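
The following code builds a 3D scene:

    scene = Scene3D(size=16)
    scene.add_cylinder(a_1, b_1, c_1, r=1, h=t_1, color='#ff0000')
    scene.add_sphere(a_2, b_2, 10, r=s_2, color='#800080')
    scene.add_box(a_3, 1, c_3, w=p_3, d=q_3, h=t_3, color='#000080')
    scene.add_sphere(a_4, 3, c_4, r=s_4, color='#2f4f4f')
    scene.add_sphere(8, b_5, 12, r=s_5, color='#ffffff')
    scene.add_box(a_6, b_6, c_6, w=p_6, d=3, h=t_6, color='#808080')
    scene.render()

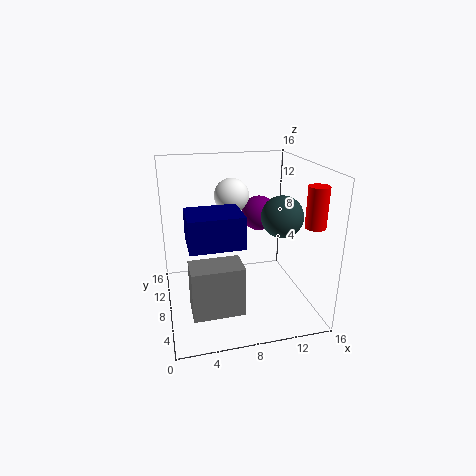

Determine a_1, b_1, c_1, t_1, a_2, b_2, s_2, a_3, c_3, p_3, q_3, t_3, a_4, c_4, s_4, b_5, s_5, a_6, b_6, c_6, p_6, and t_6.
a_1 = 14; b_1 = 2; c_1 = 11; t_1 = 4; a_2 = 11; b_2 = 10; s_2 = 2; a_3 = 2; c_3 = 10; p_3 = 5; q_3 = 4; t_3 = 3; a_4 = 11; c_4 = 12; s_4 = 2; b_5 = 11; s_5 = 2; a_6 = 2; b_6 = 1; c_6 = 3; p_6 = 5; t_6 = 5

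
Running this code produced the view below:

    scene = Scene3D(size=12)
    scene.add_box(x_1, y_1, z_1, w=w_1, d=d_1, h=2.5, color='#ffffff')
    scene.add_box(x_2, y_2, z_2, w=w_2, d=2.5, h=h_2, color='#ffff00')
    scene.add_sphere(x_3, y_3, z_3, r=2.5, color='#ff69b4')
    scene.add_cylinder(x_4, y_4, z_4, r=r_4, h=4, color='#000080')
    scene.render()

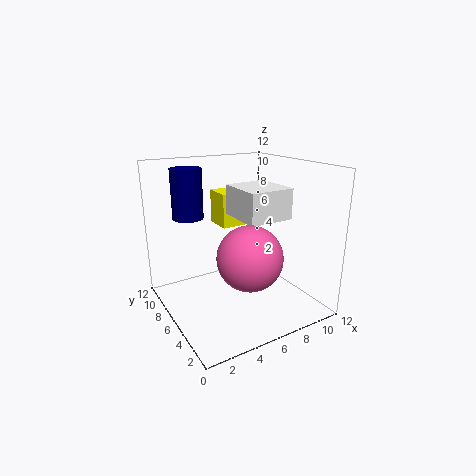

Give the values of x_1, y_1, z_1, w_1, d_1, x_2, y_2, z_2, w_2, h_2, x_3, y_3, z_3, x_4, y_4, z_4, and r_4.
x_1 = 5.75, y_1 = 3.5, z_1 = 7.75, w_1 = 3.75, d_1 = 4, x_2 = 5.75, y_2 = 8, z_2 = 6.25, w_2 = 3, h_2 = 3, x_3 = 5.25, y_3 = 3, z_3 = 5.5, x_4 = 2.5, y_4 = 8, z_4 = 7.75, r_4 = 1.25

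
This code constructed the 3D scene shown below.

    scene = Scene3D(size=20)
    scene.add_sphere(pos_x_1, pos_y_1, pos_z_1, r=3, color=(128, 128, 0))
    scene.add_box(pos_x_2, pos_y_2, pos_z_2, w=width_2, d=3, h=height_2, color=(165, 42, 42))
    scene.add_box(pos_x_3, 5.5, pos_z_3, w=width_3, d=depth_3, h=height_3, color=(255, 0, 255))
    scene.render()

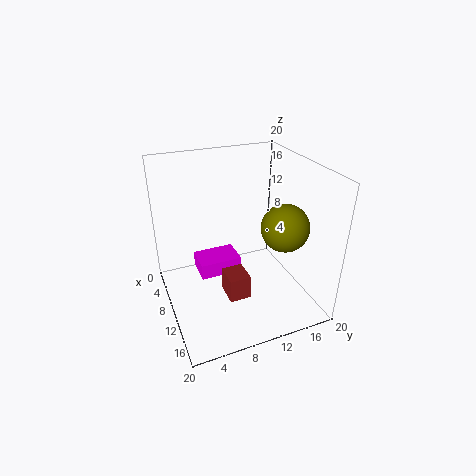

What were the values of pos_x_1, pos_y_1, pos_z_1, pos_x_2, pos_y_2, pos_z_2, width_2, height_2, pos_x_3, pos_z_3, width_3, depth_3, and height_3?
pos_x_1 = 15.5
pos_y_1 = 14
pos_z_1 = 13.5
pos_x_2 = 10
pos_y_2 = 7.5
pos_z_2 = 2
width_2 = 3.5
height_2 = 3.5
pos_x_3 = 2
pos_z_3 = 1.5
width_3 = 4.5
depth_3 = 6.5
height_3 = 2.5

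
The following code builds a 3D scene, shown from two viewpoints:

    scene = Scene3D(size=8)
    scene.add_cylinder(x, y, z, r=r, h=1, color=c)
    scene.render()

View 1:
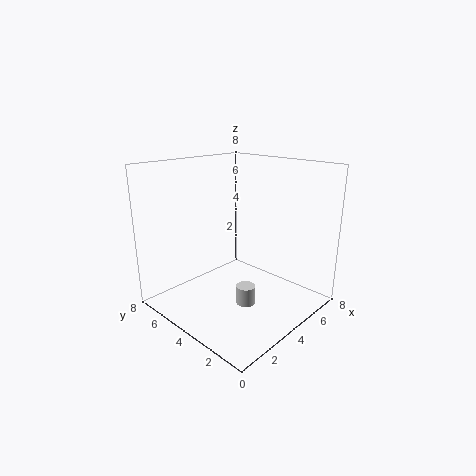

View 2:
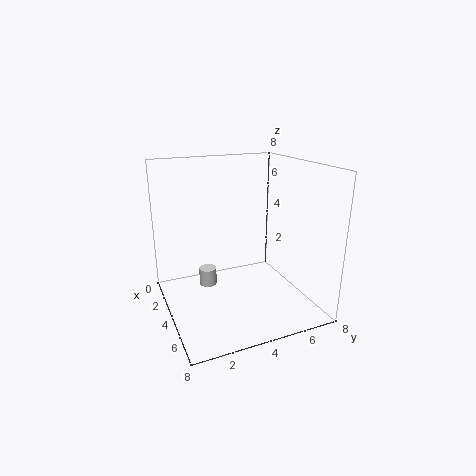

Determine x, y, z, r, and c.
x = 3, y = 2.5, z = 1, r = 0.5, c = 'lightgray'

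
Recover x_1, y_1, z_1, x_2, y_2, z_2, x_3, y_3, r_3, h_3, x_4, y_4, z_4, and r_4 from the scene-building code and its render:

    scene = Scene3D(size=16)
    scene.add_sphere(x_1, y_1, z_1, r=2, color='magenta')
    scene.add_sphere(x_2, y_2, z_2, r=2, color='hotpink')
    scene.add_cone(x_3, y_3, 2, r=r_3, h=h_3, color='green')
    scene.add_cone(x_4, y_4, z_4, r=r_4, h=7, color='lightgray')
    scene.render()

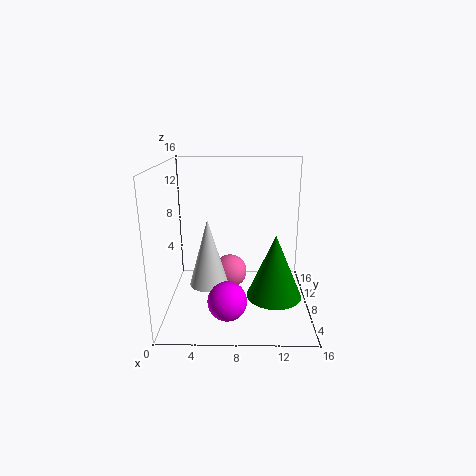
x_1 = 7; y_1 = 3; z_1 = 3; x_2 = 7; y_2 = 10; z_2 = 3; x_3 = 12; y_3 = 6; r_3 = 3; h_3 = 7; x_4 = 5; y_4 = 5; z_4 = 4; r_4 = 2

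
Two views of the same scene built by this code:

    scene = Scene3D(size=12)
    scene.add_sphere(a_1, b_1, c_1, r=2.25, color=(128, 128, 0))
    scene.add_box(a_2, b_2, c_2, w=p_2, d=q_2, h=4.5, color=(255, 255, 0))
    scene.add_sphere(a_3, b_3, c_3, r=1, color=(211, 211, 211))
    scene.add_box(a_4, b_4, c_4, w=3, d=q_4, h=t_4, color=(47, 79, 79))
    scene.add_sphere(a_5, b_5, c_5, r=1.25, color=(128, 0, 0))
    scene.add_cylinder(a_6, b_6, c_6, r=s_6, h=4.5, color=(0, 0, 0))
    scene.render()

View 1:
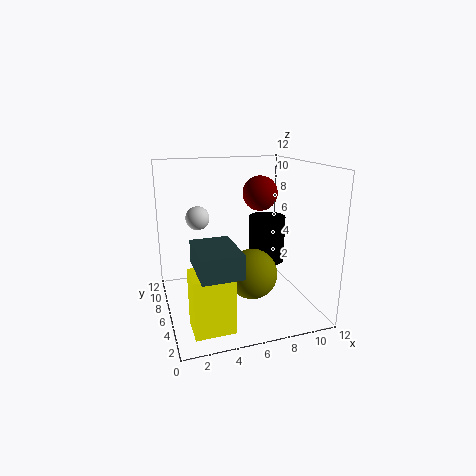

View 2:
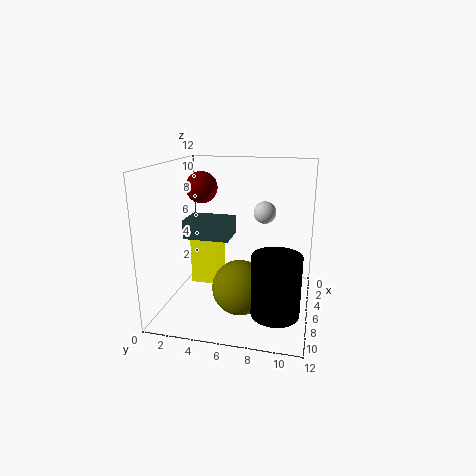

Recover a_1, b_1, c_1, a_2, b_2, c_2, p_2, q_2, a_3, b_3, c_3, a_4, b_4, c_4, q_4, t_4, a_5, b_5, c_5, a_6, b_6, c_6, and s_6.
a_1 = 7.5, b_1 = 6.5, c_1 = 2.25, a_2 = 1.25, b_2 = 1, c_2 = 0.5, p_2 = 3, q_2 = 2.5, a_3 = 3, b_3 = 7.75, c_3 = 7.5, a_4 = 1.75, b_4 = 0.5, c_4 = 5, q_4 = 4.25, t_4 = 1.75, a_5 = 6.75, b_5 = 3.25, c_5 = 10.25, a_6 = 10.25, b_6 = 9.75, c_6 = 2, s_6 = 1.75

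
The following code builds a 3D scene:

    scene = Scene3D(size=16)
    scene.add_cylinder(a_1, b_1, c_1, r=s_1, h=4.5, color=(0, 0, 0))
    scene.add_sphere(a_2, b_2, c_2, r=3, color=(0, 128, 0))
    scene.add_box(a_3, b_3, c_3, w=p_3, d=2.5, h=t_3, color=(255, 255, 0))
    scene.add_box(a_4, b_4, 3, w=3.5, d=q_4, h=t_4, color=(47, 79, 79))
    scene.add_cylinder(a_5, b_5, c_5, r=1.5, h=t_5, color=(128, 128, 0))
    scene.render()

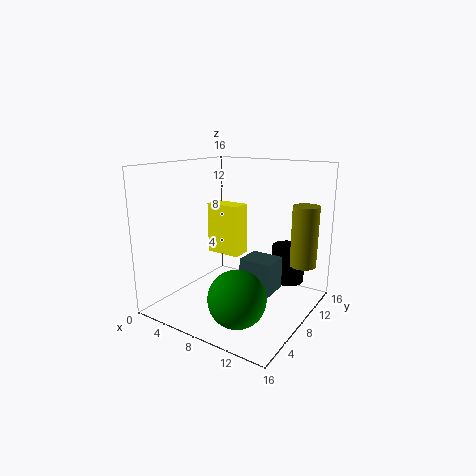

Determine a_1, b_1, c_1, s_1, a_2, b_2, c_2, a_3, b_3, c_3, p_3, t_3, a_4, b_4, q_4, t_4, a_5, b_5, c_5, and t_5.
a_1 = 11.5, b_1 = 14, c_1 = 1.5, s_1 = 2, a_2 = 10.5, b_2 = 4, c_2 = 3, a_3 = 1, b_3 = 11.5, c_3 = 4, p_3 = 4.5, t_3 = 6.5, a_4 = 9.5, b_4 = 6, q_4 = 3, t_4 = 3.5, a_5 = 14, b_5 = 12.5, c_5 = 4.5, t_5 = 7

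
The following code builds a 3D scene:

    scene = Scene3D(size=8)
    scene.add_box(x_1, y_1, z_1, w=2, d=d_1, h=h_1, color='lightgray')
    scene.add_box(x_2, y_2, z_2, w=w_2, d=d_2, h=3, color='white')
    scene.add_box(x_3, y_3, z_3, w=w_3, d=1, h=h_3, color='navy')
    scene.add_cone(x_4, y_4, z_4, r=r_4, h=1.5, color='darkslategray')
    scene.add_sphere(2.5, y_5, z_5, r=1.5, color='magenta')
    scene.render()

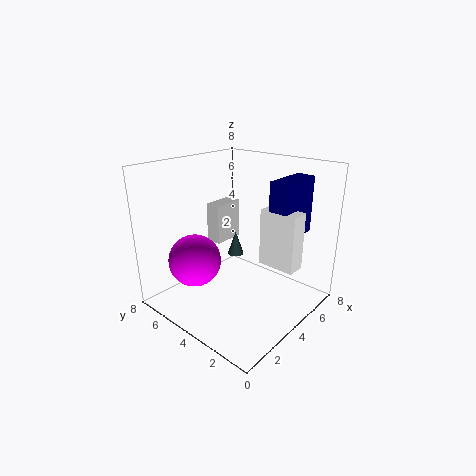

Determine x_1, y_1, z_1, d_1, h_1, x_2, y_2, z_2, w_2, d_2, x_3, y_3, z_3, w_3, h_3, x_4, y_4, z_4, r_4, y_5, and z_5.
x_1 = 5; y_1 = 6.5; z_1 = 2.5; d_1 = 1; h_1 = 2.5; x_2 = 4; y_2 = 0.5; z_2 = 3; w_2 = 1; d_2 = 2; x_3 = 4; y_3 = 1; z_3 = 4.5; w_3 = 2.5; h_3 = 3; x_4 = 5.5; y_4 = 5.5; z_4 = 2; r_4 = 0.5; y_5 = 6; z_5 = 2.5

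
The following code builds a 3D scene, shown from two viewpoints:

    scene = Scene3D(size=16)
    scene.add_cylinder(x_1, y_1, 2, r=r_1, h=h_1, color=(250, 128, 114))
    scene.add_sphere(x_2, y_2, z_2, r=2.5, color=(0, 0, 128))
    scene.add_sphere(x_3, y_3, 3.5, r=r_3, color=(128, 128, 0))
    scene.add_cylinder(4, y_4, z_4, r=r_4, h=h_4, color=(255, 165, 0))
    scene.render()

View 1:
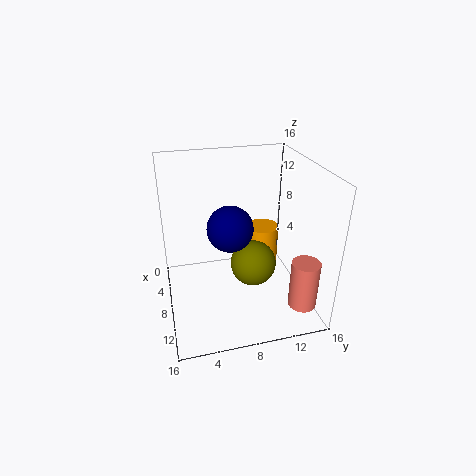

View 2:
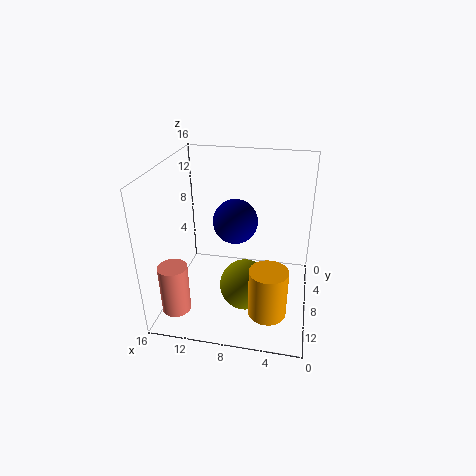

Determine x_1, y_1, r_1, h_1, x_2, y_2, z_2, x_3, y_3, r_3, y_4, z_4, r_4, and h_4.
x_1 = 13.5; y_1 = 13.75; r_1 = 1.5; h_1 = 5.25; x_2 = 8.5; y_2 = 7; z_2 = 9.5; x_3 = 6.75; y_3 = 10.25; r_3 = 2.75; y_4 = 12.25; z_4 = 1.75; r_4 = 2; h_4 = 5.25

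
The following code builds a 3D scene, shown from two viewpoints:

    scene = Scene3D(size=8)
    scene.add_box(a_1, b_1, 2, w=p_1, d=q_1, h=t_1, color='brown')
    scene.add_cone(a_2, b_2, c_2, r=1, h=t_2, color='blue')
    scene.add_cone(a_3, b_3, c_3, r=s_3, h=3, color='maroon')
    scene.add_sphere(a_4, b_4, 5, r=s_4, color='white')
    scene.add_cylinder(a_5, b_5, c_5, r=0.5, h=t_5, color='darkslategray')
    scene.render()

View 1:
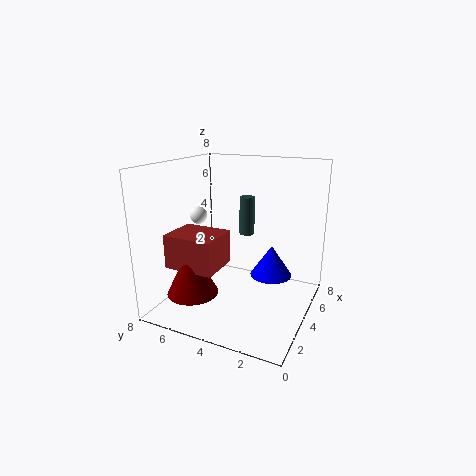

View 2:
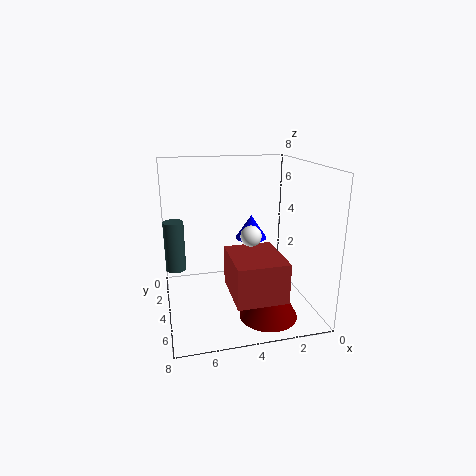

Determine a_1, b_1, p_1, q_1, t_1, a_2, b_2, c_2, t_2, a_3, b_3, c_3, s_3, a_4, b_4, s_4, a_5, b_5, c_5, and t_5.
a_1 = 2.5; b_1 = 5; p_1 = 2.5; q_1 = 3; t_1 = 2; a_2 = 2.5; b_2 = 1.5; c_2 = 3; t_2 = 1.5; a_3 = 3; b_3 = 6.5; c_3 = 0.5; s_3 = 1.5; a_4 = 4; b_4 = 6.5; s_4 = 0.5; a_5 = 7.5; b_5 = 5; c_5 = 3; t_5 = 2.5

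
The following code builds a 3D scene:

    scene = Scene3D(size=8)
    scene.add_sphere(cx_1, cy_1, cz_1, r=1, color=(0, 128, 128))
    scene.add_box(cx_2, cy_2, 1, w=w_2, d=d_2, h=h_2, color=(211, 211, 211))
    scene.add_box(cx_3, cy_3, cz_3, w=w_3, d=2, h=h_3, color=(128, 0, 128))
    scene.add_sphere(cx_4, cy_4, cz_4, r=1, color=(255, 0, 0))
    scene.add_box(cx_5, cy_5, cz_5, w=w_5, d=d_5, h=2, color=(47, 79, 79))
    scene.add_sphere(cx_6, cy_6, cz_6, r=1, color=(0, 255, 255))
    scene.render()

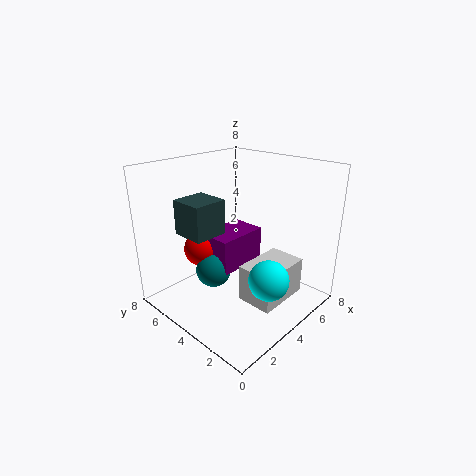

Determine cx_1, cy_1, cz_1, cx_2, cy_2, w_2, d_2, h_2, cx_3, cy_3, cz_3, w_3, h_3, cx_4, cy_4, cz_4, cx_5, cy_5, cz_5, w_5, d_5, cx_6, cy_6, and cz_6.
cx_1 = 3
cy_1 = 5
cz_1 = 2
cx_2 = 3
cy_2 = 1
w_2 = 3
d_2 = 2
h_2 = 2
cx_3 = 3
cy_3 = 4
cz_3 = 2
w_3 = 3
h_3 = 2
cx_4 = 3
cy_4 = 6
cz_4 = 3
cx_5 = 2
cy_5 = 5
cz_5 = 4
w_5 = 2
d_5 = 2
cx_6 = 3
cy_6 = 1
cz_6 = 3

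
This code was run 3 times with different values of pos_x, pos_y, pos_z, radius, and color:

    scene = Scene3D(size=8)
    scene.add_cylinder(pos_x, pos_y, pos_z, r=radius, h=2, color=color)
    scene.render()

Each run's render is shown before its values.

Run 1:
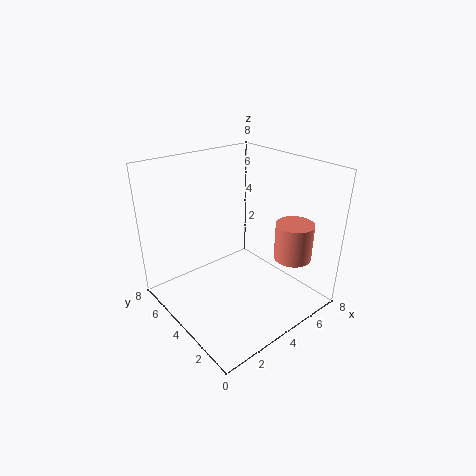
pos_x = 5.75
pos_y = 1.5
pos_z = 3.25
radius = 1
color = 'salmon'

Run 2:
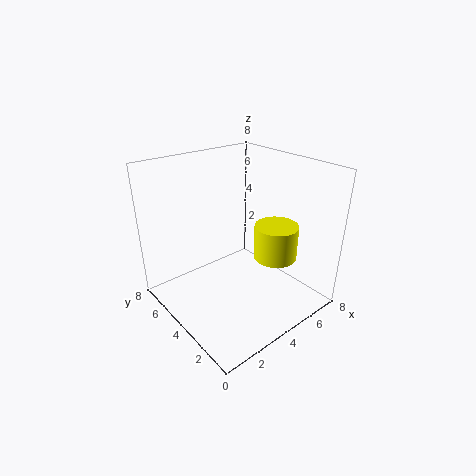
pos_x = 6
pos_y = 3
pos_z = 2.5
radius = 1.25
color = 'yellow'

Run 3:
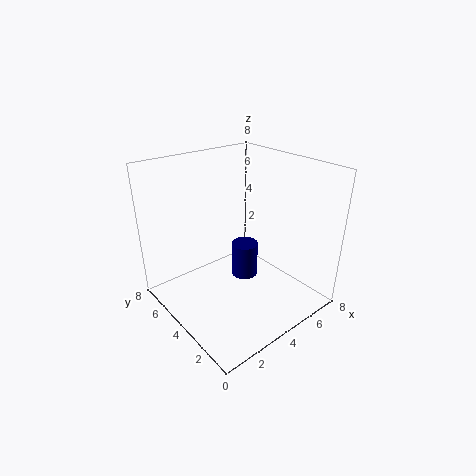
pos_x = 4.5
pos_y = 4
pos_z = 1.5
radius = 0.75
color = 'navy'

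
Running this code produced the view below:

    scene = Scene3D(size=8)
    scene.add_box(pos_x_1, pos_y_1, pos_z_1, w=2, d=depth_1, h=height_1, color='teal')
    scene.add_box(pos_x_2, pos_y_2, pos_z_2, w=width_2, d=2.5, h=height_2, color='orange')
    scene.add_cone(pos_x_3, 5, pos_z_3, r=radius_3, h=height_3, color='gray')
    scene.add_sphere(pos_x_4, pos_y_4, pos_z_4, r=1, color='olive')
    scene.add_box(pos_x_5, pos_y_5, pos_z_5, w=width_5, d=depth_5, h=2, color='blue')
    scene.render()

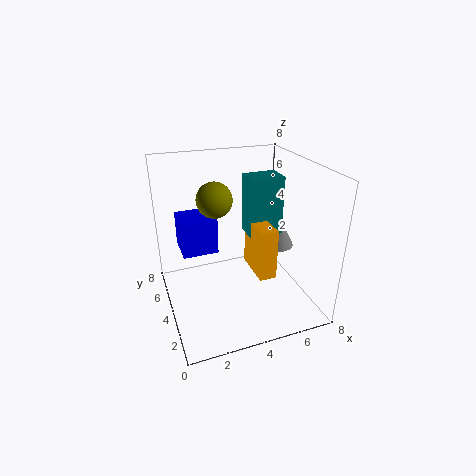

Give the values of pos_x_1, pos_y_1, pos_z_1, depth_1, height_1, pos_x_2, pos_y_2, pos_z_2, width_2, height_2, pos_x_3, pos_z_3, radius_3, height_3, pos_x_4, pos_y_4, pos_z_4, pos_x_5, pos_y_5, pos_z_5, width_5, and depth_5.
pos_x_1 = 5, pos_y_1 = 4.5, pos_z_1 = 3.5, depth_1 = 1.5, height_1 = 3.5, pos_x_2 = 5, pos_y_2 = 3, pos_z_2 = 1.5, width_2 = 1, height_2 = 3, pos_x_3 = 7, pos_z_3 = 2.5, radius_3 = 1, height_3 = 2, pos_x_4 = 3, pos_y_4 = 5, pos_z_4 = 6, pos_x_5 = 1, pos_y_5 = 4.5, pos_z_5 = 3, width_5 = 2, depth_5 = 2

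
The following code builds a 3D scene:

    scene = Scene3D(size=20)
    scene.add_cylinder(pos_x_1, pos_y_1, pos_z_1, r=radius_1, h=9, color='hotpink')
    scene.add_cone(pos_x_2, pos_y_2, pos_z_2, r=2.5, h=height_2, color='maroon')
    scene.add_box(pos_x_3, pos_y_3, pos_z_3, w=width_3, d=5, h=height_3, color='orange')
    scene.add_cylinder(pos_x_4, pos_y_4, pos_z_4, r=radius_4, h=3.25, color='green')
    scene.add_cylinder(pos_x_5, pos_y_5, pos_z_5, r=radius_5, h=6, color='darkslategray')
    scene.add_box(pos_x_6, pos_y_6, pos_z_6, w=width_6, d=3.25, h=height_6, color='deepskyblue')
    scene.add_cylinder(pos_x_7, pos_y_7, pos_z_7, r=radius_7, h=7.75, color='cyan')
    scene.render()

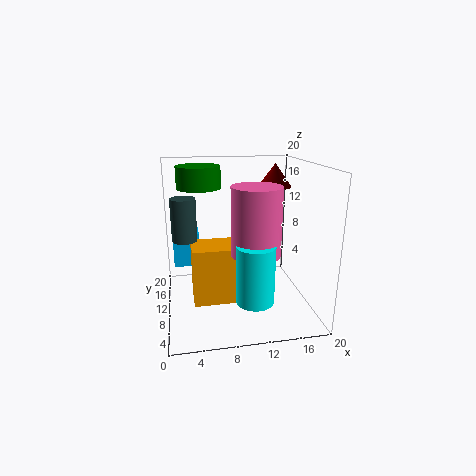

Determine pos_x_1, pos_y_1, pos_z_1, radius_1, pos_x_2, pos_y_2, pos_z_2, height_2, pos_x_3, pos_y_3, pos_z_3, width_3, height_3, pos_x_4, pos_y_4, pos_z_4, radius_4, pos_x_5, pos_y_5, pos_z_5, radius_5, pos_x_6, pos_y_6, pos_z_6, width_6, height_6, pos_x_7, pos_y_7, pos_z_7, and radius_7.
pos_x_1 = 11.75, pos_y_1 = 6.75, pos_z_1 = 8.75, radius_1 = 3.25, pos_x_2 = 16.5, pos_y_2 = 14.75, pos_z_2 = 16, height_2 = 3.5, pos_x_3 = 3.5, pos_y_3 = 7.5, pos_z_3 = 1.25, width_3 = 6.25, height_3 = 8, pos_x_4 = 5.25, pos_y_4 = 15.75, pos_z_4 = 16, radius_4 = 3.25, pos_x_5 = 2.75, pos_y_5 = 11.75, pos_z_5 = 9.5, radius_5 = 1.75, pos_x_6 = 1, pos_y_6 = 15.5, pos_z_6 = 3.75, width_6 = 4, height_6 = 5.25, pos_x_7 = 11.25, pos_y_7 = 4.75, pos_z_7 = 3, radius_7 = 2.5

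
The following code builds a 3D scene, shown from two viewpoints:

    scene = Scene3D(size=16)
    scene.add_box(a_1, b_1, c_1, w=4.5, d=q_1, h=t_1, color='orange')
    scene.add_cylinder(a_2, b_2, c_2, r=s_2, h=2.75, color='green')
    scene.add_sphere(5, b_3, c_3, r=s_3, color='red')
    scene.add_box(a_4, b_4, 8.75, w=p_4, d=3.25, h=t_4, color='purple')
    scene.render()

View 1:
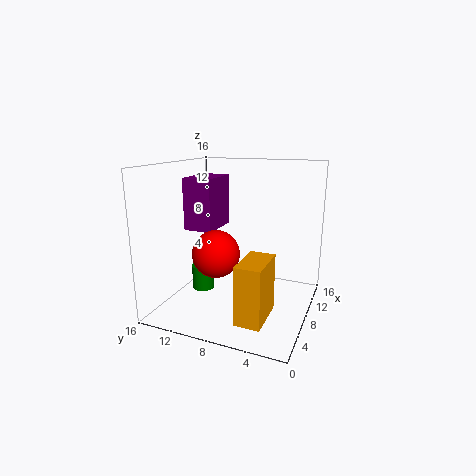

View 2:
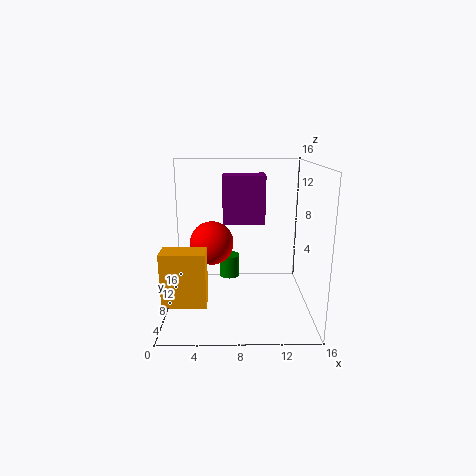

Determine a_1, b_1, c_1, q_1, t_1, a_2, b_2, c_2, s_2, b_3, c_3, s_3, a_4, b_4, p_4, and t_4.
a_1 = 0.25; b_1 = 2.75; c_1 = 2.25; q_1 = 2.5; t_1 = 5.75; a_2 = 7; b_2 = 12; c_2 = 1.75; s_2 = 1.25; b_3 = 9.25; c_3 = 7; s_3 = 2.5; a_4 = 6.25; b_4 = 10.5; p_4 = 5; t_4 = 5.75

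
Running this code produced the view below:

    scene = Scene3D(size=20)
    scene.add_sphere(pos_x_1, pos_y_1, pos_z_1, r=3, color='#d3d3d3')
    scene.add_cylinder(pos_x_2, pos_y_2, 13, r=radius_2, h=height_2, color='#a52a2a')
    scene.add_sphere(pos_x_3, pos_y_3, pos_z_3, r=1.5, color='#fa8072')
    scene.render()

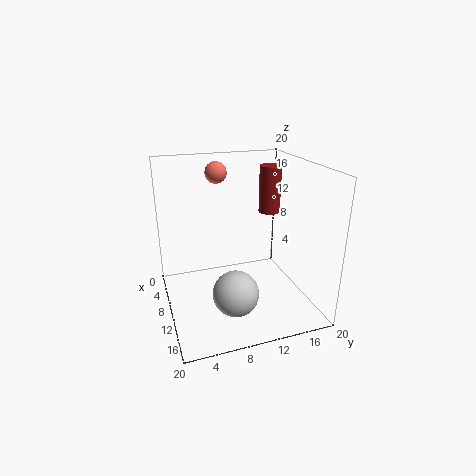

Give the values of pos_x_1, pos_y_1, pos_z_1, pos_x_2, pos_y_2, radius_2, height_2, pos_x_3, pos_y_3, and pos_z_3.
pos_x_1 = 15; pos_y_1 = 8; pos_z_1 = 4.5; pos_x_2 = 9; pos_y_2 = 15; radius_2 = 1.5; height_2 = 6.5; pos_x_3 = 6.5; pos_y_3 = 8; pos_z_3 = 18.5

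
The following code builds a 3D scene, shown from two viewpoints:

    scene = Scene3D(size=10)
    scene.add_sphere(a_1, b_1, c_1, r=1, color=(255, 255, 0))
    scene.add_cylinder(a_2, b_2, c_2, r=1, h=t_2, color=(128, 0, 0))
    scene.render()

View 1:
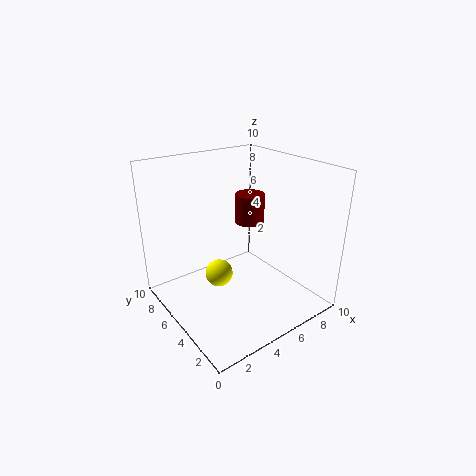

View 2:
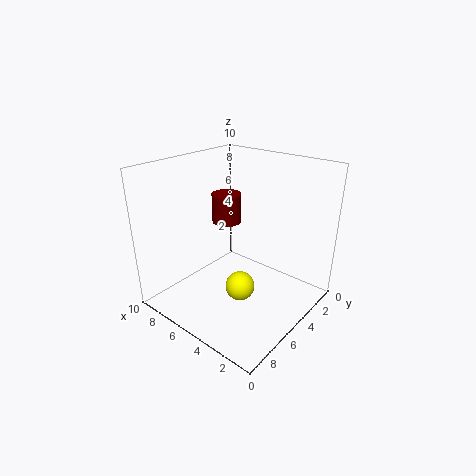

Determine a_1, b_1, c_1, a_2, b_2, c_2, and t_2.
a_1 = 4; b_1 = 6; c_1 = 2; a_2 = 6; b_2 = 5; c_2 = 6; t_2 = 2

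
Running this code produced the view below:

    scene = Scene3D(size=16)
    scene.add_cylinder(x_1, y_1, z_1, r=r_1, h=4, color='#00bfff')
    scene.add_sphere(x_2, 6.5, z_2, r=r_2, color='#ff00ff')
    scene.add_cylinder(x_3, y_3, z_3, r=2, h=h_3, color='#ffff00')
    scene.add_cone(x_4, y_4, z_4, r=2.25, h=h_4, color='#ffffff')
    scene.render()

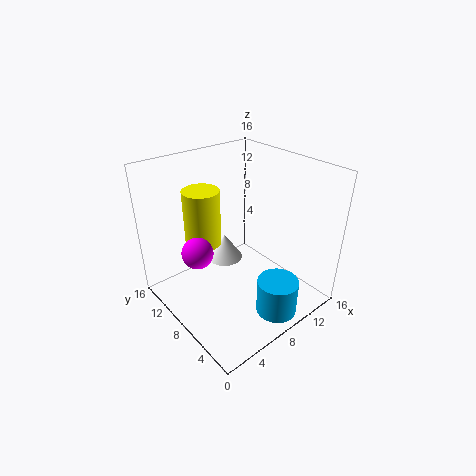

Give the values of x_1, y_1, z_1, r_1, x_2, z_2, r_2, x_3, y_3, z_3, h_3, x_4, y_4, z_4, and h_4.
x_1 = 9.25; y_1 = 2.75; z_1 = 0.5; r_1 = 2.25; x_2 = 1.75; z_2 = 9.5; r_2 = 1.5; x_3 = 5.25; y_3 = 10.75; z_3 = 7.25; h_3 = 6.25; x_4 = 9.75; y_4 = 12.75; z_4 = 2.25; h_4 = 3.25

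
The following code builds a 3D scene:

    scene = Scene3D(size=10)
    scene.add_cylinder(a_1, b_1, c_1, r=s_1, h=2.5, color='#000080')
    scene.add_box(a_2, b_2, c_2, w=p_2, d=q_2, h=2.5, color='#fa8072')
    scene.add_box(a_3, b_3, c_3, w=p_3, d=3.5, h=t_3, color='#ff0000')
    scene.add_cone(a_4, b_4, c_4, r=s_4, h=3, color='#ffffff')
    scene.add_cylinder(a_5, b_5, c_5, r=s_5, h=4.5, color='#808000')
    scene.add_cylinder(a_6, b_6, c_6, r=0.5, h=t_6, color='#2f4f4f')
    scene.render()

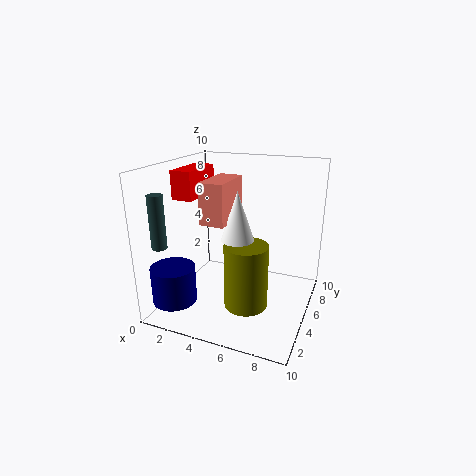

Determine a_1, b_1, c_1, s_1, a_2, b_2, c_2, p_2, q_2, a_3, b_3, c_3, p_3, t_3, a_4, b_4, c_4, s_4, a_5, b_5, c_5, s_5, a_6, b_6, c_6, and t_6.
a_1 = 1.5, b_1 = 2, c_1 = 1, s_1 = 1.5, a_2 = 4, b_2 = 1.5, c_2 = 7, p_2 = 1.5, q_2 = 3, a_3 = 0.5, b_3 = 4, c_3 = 7.5, p_3 = 1.5, t_3 = 2, a_4 = 6, b_4 = 2.5, c_4 = 6, s_4 = 1, a_5 = 6, b_5 = 4, c_5 = 0.5, s_5 = 1.5, a_6 = 1, b_6 = 1.5, c_6 = 5, t_6 = 3.5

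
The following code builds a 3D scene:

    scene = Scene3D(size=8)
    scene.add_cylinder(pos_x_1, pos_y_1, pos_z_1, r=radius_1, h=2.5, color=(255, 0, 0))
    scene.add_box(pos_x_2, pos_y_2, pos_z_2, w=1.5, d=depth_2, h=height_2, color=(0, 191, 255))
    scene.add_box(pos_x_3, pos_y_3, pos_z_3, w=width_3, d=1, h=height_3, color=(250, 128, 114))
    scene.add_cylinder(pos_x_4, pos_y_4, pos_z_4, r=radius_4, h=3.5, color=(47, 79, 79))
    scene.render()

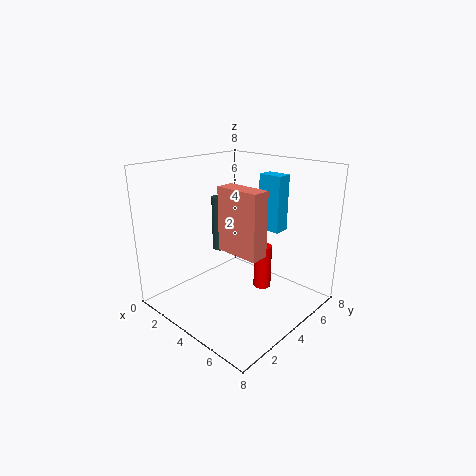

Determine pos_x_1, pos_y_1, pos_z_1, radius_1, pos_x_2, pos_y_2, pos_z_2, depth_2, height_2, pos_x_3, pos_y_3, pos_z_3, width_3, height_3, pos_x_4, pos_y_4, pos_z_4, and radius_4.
pos_x_1 = 5, pos_y_1 = 5, pos_z_1 = 1, radius_1 = 0.5, pos_x_2 = 3, pos_y_2 = 7, pos_z_2 = 3.5, depth_2 = 1, height_2 = 3.5, pos_x_3 = 3.5, pos_y_3 = 3, pos_z_3 = 3.5, width_3 = 2.5, height_3 = 3.5, pos_x_4 = 1, pos_y_4 = 5.5, pos_z_4 = 2, radius_4 = 0.5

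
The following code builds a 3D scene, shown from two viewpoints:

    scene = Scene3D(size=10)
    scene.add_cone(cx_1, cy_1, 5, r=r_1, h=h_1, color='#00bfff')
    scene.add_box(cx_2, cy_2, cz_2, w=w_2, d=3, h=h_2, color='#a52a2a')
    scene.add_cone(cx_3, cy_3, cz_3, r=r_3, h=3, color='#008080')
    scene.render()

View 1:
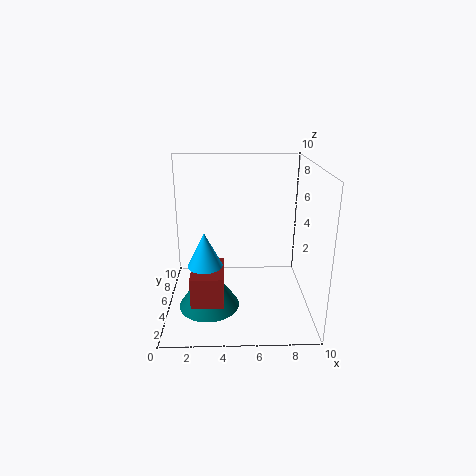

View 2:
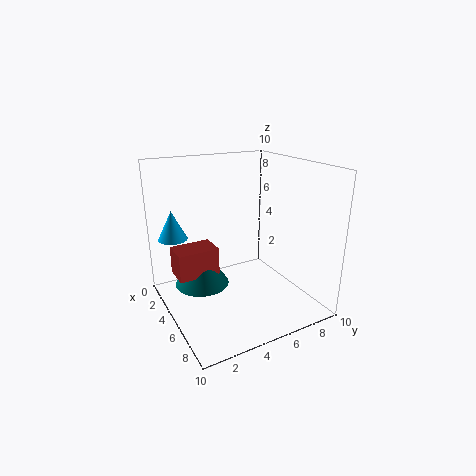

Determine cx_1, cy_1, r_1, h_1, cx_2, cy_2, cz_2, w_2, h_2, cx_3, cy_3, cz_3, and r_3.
cx_1 = 3; cy_1 = 1; r_1 = 1; h_1 = 2; cx_2 = 2; cy_2 = 1; cz_2 = 2; w_2 = 2; h_2 = 2; cx_3 = 3; cy_3 = 3; cz_3 = 1; r_3 = 2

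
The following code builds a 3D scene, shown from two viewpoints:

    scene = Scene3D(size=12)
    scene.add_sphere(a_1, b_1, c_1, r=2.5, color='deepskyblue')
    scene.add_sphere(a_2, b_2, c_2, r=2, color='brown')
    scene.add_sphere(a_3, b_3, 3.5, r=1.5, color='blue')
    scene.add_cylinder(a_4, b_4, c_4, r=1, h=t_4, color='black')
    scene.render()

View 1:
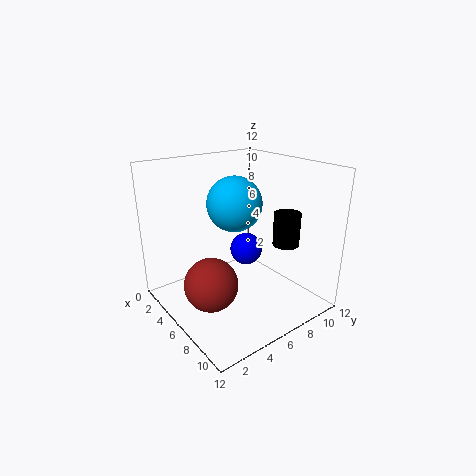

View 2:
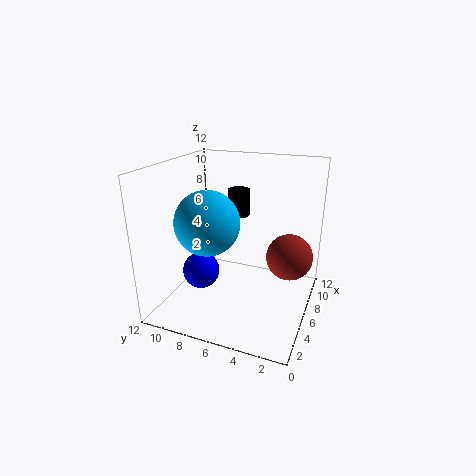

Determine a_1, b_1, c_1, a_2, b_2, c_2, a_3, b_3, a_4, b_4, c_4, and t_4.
a_1 = 3.5, b_1 = 7.5, c_1 = 8, a_2 = 8, b_2 = 2, c_2 = 4, a_3 = 4, b_3 = 8.5, a_4 = 10, b_4 = 7.5, c_4 = 6.5, t_4 = 2.5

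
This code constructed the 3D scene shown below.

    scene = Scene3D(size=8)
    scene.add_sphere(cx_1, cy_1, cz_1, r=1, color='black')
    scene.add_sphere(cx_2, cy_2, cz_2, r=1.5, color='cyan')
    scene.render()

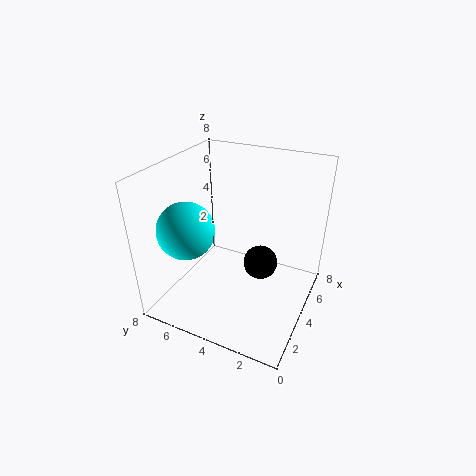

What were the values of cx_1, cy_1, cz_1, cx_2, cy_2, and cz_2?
cx_1 = 5, cy_1 = 3, cz_1 = 2, cx_2 = 2, cy_2 = 6, cz_2 = 5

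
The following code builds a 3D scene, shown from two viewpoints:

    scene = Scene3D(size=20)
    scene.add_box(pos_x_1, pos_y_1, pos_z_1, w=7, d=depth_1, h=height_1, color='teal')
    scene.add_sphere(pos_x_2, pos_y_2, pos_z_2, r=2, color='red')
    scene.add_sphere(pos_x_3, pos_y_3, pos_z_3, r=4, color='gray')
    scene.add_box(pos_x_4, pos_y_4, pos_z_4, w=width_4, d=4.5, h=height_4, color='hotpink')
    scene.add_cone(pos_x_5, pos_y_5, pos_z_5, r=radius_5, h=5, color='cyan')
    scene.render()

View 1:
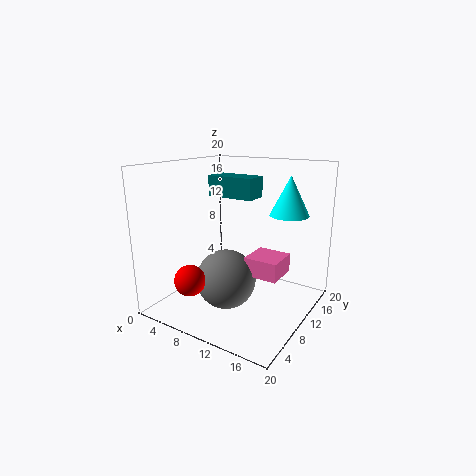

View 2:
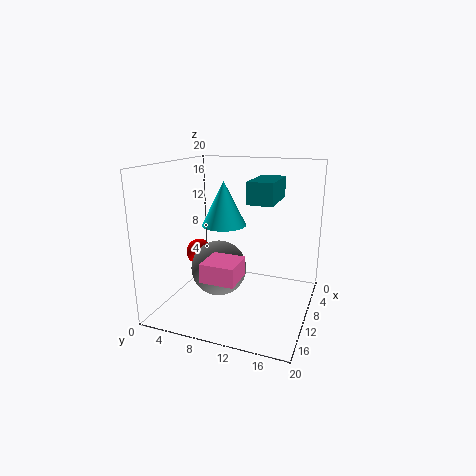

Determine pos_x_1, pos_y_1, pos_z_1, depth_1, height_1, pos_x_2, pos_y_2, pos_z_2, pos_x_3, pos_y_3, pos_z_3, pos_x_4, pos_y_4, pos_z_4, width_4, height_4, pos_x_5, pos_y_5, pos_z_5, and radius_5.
pos_x_1 = 4, pos_y_1 = 11.5, pos_z_1 = 15, depth_1 = 3.5, height_1 = 3, pos_x_2 = 7.5, pos_y_2 = 2.5, pos_z_2 = 6, pos_x_3 = 10, pos_y_3 = 7, pos_z_3 = 5, pos_x_4 = 12.5, pos_y_4 = 7.5, pos_z_4 = 6, width_4 = 4.5, height_4 = 2.5, pos_x_5 = 17, pos_y_5 = 11, pos_z_5 = 14, radius_5 = 2.5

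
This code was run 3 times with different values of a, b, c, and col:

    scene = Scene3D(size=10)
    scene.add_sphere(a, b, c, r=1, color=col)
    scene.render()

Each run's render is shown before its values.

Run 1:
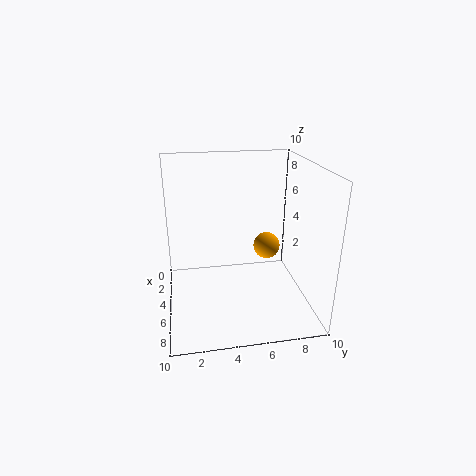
a = 3.5
b = 7.5
c = 3.5
col = 'orange'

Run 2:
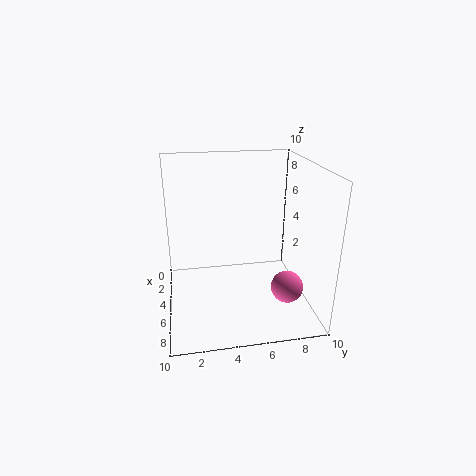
a = 8.5
b = 7.5
c = 3
col = 'hotpink'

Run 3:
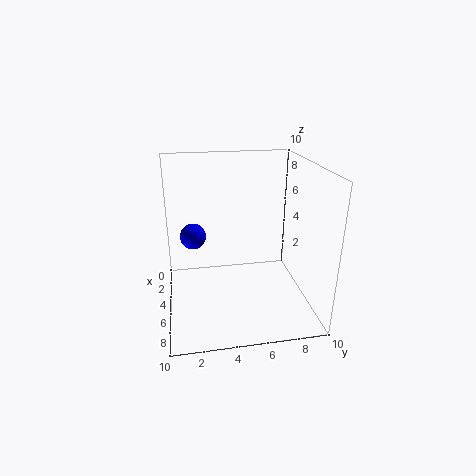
a = 2
b = 2
c = 4
col = 'blue'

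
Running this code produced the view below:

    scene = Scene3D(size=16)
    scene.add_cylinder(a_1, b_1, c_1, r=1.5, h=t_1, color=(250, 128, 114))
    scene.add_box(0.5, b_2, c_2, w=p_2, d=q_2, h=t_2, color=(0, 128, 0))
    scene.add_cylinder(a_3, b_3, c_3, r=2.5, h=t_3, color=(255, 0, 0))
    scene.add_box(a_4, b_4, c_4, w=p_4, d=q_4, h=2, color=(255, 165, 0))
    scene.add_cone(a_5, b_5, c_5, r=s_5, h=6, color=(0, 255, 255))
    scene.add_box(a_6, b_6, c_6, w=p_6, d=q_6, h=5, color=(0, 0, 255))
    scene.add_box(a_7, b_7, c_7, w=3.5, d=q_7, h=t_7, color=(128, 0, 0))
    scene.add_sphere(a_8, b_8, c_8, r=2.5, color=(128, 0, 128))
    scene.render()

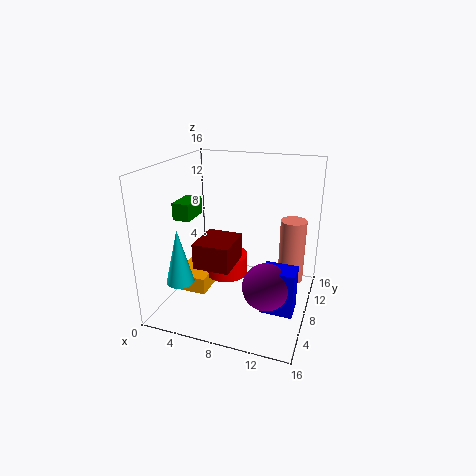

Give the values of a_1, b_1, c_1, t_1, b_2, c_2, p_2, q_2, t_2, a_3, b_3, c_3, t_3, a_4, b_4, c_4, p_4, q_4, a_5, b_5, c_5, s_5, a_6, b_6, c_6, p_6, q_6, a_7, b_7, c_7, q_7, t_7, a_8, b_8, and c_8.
a_1 = 13.5
b_1 = 11.5
c_1 = 2
t_1 = 7.5
b_2 = 7
c_2 = 9.5
p_2 = 2
q_2 = 3.5
t_2 = 2
a_3 = 6
b_3 = 9.5
c_3 = 2.5
t_3 = 2.5
a_4 = 0.5
b_4 = 6
c_4 = 1
p_4 = 4
q_4 = 4.5
a_5 = 3
b_5 = 3.5
c_5 = 4
s_5 = 1.5
a_6 = 11.5
b_6 = 5
c_6 = 1
p_6 = 3.5
q_6 = 2.5
a_7 = 6
b_7 = 1
c_7 = 7.5
q_7 = 4
t_7 = 2.5
a_8 = 12
b_8 = 5.5
c_8 = 4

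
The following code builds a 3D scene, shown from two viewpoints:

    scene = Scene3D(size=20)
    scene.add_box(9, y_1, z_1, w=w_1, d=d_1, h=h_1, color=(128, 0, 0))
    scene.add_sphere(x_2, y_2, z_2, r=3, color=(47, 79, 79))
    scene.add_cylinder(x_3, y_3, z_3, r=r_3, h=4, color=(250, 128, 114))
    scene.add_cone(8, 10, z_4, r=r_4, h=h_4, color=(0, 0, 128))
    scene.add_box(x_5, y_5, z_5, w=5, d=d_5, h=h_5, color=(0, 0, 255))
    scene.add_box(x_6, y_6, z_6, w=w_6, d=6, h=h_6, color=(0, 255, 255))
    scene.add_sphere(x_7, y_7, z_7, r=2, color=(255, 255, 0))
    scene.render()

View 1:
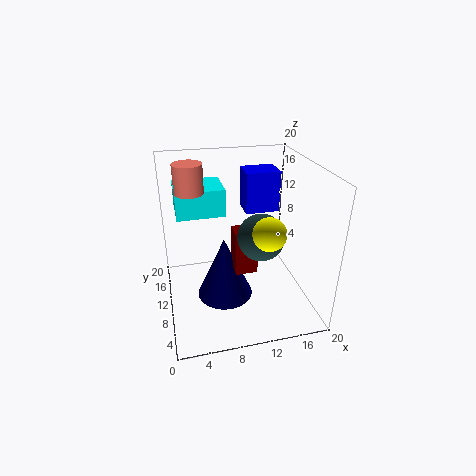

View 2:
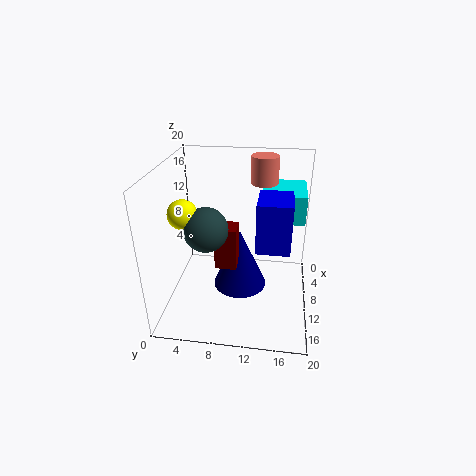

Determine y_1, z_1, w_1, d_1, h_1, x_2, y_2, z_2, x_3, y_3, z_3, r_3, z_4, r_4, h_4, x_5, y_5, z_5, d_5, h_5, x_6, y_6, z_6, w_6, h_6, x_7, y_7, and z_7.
y_1 = 7, z_1 = 6, w_1 = 3, d_1 = 3, h_1 = 6, x_2 = 12, y_2 = 6, z_2 = 12, x_3 = 4, y_3 = 13, z_3 = 16, r_3 = 2, z_4 = 1, r_4 = 4, h_4 = 9, x_5 = 12, y_5 = 13, z_5 = 12, d_5 = 4, h_5 = 6, x_6 = 2, y_6 = 13, z_6 = 12, w_6 = 7, h_6 = 4, x_7 = 12, y_7 = 3, z_7 = 14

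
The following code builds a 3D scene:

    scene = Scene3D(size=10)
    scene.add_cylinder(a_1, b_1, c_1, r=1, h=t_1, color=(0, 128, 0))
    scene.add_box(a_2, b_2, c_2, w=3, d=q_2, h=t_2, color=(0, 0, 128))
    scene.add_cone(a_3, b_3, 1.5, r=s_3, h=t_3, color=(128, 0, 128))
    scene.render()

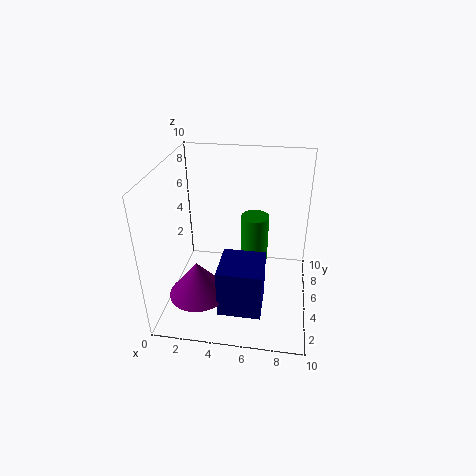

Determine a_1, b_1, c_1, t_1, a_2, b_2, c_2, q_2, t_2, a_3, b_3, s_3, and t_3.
a_1 = 6
b_1 = 6.5
c_1 = 2.5
t_1 = 3.5
a_2 = 4
b_2 = 2
c_2 = 0.5
q_2 = 3
t_2 = 3.5
a_3 = 2.5
b_3 = 3
s_3 = 2
t_3 = 2.5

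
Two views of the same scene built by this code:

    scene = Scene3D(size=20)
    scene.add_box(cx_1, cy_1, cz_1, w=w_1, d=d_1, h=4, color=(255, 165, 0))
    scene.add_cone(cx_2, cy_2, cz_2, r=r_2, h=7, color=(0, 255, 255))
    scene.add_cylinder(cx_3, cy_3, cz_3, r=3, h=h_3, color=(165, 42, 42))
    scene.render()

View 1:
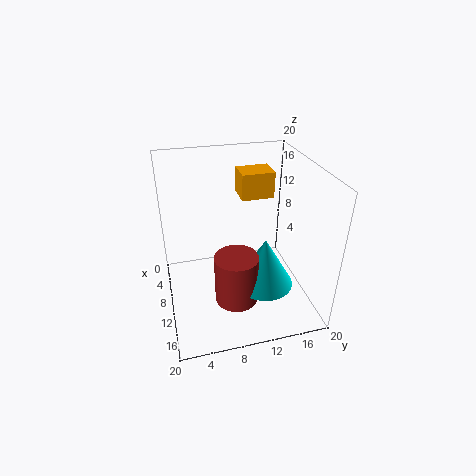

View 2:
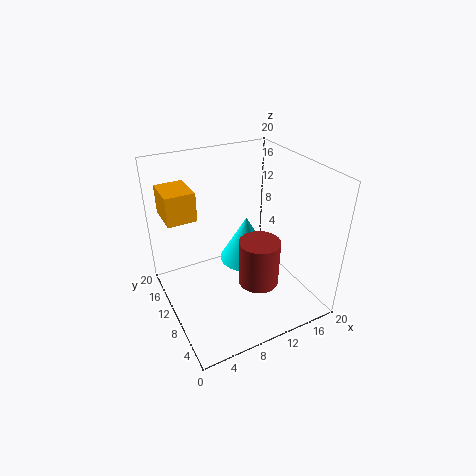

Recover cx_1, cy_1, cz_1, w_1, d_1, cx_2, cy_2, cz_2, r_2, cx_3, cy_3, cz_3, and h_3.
cx_1 = 1; cy_1 = 12; cz_1 = 13; w_1 = 4; d_1 = 5; cx_2 = 13; cy_2 = 13; cz_2 = 4; r_2 = 4; cx_3 = 13; cy_3 = 9; cz_3 = 2; h_3 = 7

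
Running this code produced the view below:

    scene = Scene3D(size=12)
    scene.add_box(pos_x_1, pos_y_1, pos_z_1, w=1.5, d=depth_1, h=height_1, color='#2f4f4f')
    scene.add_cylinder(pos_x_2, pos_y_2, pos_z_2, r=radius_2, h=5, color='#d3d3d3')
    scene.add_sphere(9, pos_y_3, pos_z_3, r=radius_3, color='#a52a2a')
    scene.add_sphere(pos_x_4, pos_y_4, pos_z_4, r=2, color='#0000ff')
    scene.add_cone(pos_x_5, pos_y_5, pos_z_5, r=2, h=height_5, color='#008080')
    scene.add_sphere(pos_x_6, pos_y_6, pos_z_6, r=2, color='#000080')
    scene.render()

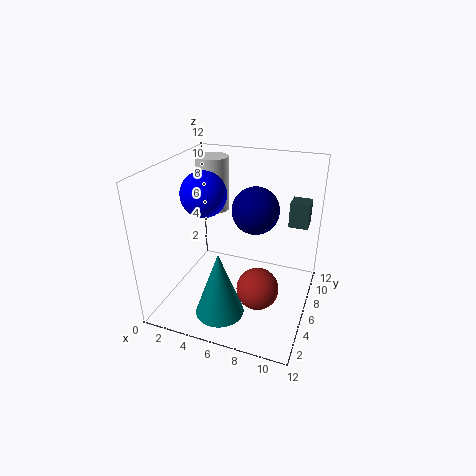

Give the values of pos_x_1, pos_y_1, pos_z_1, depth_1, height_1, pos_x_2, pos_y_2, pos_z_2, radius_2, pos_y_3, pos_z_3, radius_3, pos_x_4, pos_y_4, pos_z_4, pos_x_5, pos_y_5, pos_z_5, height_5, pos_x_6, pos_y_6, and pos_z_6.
pos_x_1 = 10; pos_y_1 = 6.5; pos_z_1 = 7.5; depth_1 = 1.5; height_1 = 2; pos_x_2 = 2; pos_y_2 = 10; pos_z_2 = 6.5; radius_2 = 1.5; pos_y_3 = 2; pos_z_3 = 4.5; radius_3 = 1.5; pos_x_4 = 2.5; pos_y_4 = 7; pos_z_4 = 9; pos_x_5 = 5.5; pos_y_5 = 3; pos_z_5 = 0.5; height_5 = 5.5; pos_x_6 = 7; pos_y_6 = 7.5; pos_z_6 = 8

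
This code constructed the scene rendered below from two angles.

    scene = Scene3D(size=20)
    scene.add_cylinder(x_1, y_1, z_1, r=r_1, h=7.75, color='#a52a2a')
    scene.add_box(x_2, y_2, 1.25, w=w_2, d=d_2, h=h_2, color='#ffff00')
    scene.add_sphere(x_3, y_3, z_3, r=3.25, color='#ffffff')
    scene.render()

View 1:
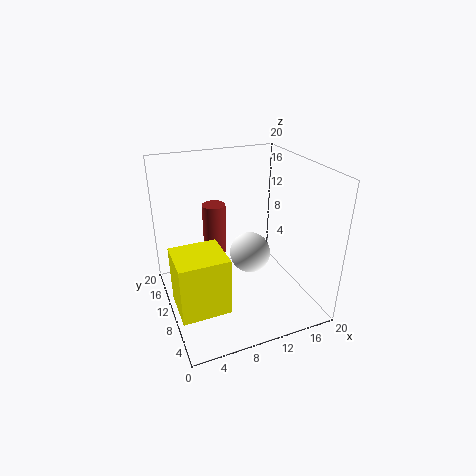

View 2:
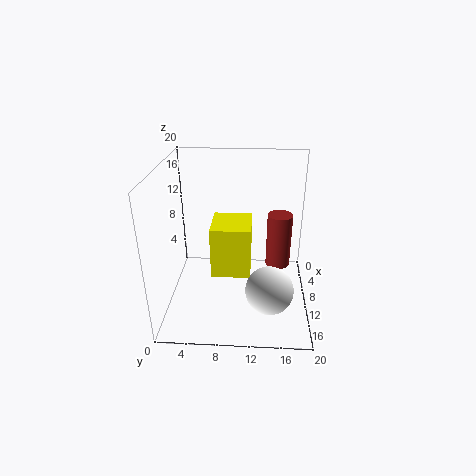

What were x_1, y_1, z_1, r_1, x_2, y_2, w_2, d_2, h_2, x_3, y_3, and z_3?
x_1 = 8.5
y_1 = 15.75
z_1 = 5.25
r_1 = 1.75
x_2 = 0.5
y_2 = 5.5
w_2 = 6.75
d_2 = 6.25
h_2 = 8.25
x_3 = 14
y_3 = 14.5
z_3 = 4.25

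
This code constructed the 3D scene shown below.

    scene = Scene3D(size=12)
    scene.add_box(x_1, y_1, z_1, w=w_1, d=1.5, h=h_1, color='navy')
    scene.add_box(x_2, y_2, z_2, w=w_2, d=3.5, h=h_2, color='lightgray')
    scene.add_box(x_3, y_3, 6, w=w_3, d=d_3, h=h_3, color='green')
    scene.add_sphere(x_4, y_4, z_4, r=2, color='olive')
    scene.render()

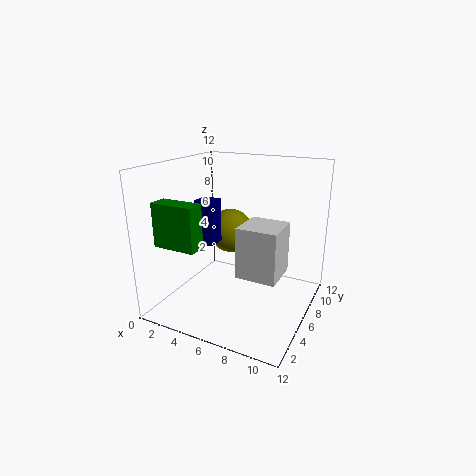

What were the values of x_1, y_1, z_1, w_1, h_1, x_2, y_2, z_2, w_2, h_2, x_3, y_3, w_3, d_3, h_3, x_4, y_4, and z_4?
x_1 = 3.5; y_1 = 3.5; z_1 = 6; w_1 = 1.5; h_1 = 3.5; x_2 = 6; y_2 = 5.5; z_2 = 2.5; w_2 = 3.5; h_2 = 4.5; x_3 = 1; y_3 = 1.5; w_3 = 3.5; d_3 = 1.5; h_3 = 3.5; x_4 = 4; y_4 = 8.5; z_4 = 5.5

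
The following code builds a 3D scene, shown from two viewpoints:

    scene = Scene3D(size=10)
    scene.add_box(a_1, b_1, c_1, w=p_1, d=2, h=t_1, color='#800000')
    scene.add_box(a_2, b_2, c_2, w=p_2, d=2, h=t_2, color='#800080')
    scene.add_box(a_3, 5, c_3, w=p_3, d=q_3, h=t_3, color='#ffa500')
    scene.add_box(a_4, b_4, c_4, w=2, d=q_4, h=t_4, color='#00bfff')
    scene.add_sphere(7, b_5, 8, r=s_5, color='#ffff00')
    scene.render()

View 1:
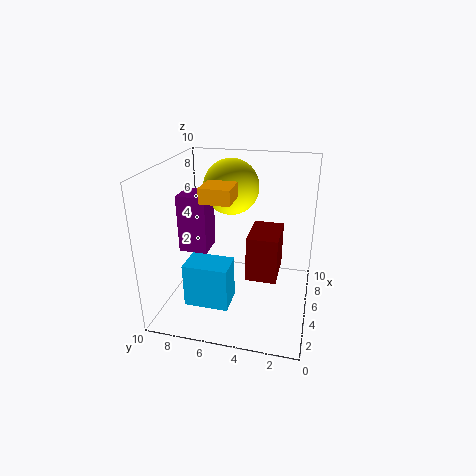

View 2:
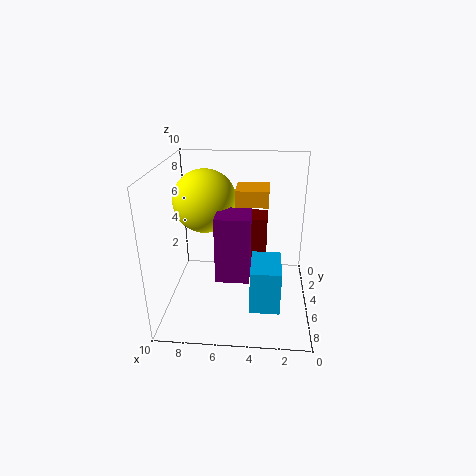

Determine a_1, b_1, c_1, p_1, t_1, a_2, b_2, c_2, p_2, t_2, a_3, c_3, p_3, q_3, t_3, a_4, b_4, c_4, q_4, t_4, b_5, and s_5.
a_1 = 3, b_1 = 2, c_1 = 3, p_1 = 3, t_1 = 3, a_2 = 4, b_2 = 7, c_2 = 4, p_2 = 2, t_2 = 4, a_3 = 3, c_3 = 8, p_3 = 2, q_3 = 2, t_3 = 1, a_4 = 2, b_4 = 5, c_4 = 1, q_4 = 3, t_4 = 3, b_5 = 6, s_5 = 2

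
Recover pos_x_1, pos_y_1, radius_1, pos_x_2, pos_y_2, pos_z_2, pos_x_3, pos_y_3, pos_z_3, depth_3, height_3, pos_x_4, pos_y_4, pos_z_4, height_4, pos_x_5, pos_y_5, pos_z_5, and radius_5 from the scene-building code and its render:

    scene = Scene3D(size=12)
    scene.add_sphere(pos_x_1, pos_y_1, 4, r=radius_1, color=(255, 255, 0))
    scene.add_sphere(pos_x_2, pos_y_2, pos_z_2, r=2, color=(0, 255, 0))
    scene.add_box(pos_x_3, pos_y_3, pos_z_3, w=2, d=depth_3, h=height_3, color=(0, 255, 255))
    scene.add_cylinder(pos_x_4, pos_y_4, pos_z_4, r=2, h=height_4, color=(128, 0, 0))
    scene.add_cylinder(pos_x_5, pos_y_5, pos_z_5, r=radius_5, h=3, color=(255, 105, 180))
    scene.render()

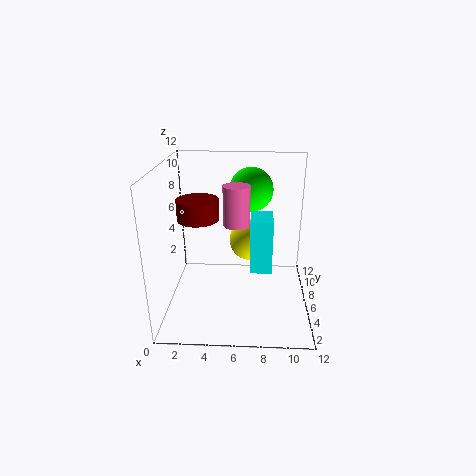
pos_x_1 = 7
pos_y_1 = 10
radius_1 = 2
pos_x_2 = 7
pos_y_2 = 10
pos_z_2 = 9
pos_x_3 = 7
pos_y_3 = 7
pos_z_3 = 2
depth_3 = 3
height_3 = 5
pos_x_4 = 2
pos_y_4 = 10
pos_z_4 = 6
height_4 = 2
pos_x_5 = 6
pos_y_5 = 4
pos_z_5 = 8
radius_5 = 1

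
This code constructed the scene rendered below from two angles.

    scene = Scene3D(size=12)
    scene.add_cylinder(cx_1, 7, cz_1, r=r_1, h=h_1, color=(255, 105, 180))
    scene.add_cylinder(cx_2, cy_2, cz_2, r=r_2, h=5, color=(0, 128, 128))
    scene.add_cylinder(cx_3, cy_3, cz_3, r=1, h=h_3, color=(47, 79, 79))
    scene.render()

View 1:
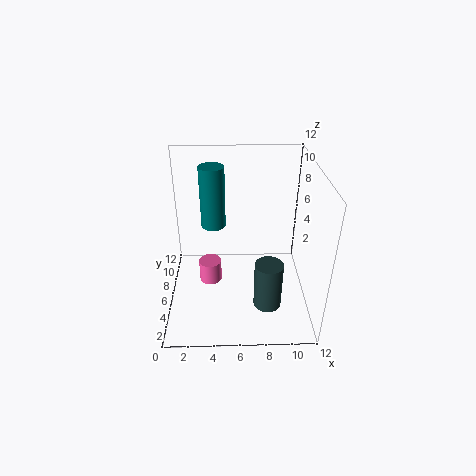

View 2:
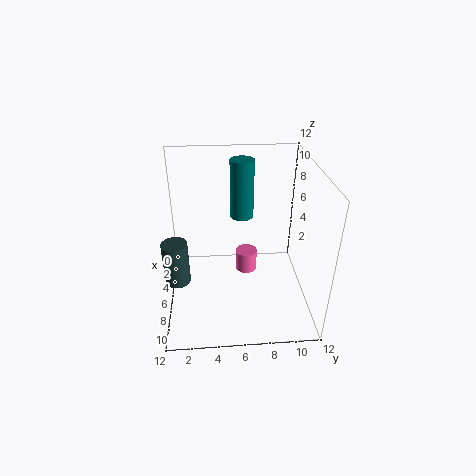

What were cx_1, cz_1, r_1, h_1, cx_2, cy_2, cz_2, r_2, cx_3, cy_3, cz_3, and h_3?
cx_1 = 3.5, cz_1 = 1, r_1 = 1, h_1 = 2, cx_2 = 4, cy_2 = 6.5, cz_2 = 7, r_2 = 1, cx_3 = 8, cy_3 = 1, cz_3 = 3.5, h_3 = 3.5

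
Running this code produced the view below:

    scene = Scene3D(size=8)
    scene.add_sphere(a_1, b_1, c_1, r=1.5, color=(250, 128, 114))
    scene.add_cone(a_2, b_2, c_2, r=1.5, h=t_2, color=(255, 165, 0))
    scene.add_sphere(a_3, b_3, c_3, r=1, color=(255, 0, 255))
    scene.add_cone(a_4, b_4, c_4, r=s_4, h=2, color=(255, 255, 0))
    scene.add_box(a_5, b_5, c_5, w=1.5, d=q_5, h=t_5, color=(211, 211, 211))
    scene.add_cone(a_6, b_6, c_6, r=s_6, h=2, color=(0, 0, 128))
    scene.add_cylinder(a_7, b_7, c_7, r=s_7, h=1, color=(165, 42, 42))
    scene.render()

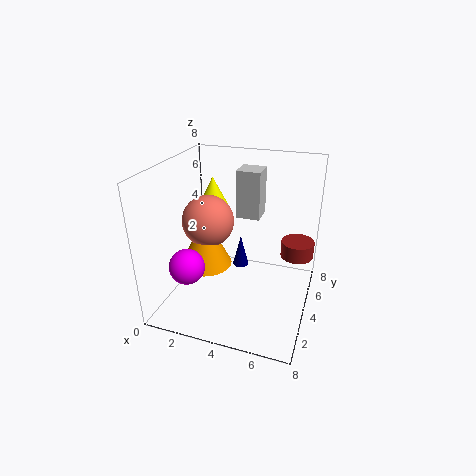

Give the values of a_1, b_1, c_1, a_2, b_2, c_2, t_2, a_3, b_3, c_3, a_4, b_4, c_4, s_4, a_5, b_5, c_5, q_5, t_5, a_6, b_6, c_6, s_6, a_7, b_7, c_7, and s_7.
a_1 = 2; b_1 = 4.5; c_1 = 4.5; a_2 = 2; b_2 = 4; c_2 = 2; t_2 = 3; a_3 = 1.5; b_3 = 2.5; c_3 = 2.5; a_4 = 1.5; b_4 = 6.5; c_4 = 4.5; s_4 = 1; a_5 = 3; b_5 = 6.5; c_5 = 4; q_5 = 1.5; t_5 = 3; a_6 = 3.5; b_6 = 6; c_6 = 1; s_6 = 0.5; a_7 = 7; b_7 = 6.5; c_7 = 2; s_7 = 1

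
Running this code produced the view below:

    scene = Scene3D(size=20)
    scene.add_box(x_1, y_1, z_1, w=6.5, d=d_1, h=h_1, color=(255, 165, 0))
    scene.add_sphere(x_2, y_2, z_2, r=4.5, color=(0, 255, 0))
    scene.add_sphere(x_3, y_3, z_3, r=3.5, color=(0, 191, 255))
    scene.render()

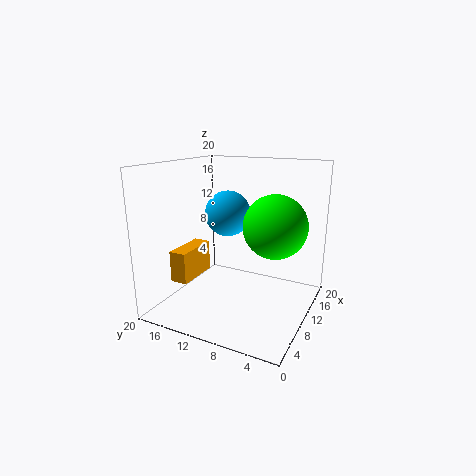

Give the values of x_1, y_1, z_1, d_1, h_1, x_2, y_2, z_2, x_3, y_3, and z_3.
x_1 = 5.5
y_1 = 16
z_1 = 3.5
d_1 = 2.5
h_1 = 4.5
x_2 = 12.5
y_2 = 5.5
z_2 = 11.5
x_3 = 14.5
y_3 = 14
z_3 = 12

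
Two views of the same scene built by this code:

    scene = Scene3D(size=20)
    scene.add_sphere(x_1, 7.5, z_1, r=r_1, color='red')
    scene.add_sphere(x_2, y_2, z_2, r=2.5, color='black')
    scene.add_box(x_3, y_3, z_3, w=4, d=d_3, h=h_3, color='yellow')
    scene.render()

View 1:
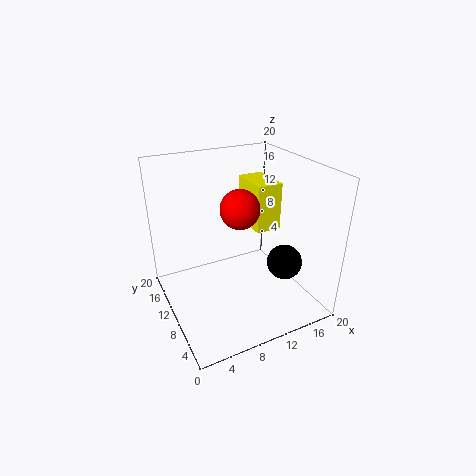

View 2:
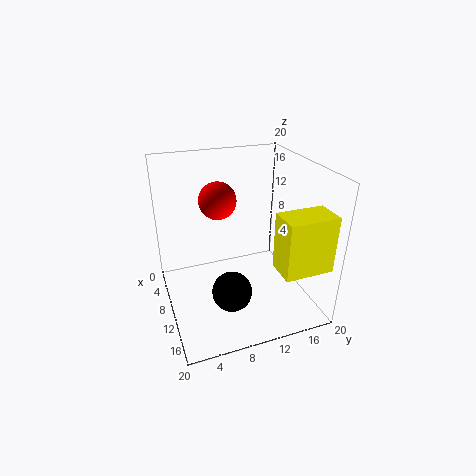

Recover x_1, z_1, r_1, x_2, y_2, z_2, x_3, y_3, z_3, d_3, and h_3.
x_1 = 9, z_1 = 15.5, r_1 = 2.5, x_2 = 16, y_2 = 7, z_2 = 6, x_3 = 15, y_3 = 13, z_3 = 8, d_3 = 6.5, h_3 = 7.5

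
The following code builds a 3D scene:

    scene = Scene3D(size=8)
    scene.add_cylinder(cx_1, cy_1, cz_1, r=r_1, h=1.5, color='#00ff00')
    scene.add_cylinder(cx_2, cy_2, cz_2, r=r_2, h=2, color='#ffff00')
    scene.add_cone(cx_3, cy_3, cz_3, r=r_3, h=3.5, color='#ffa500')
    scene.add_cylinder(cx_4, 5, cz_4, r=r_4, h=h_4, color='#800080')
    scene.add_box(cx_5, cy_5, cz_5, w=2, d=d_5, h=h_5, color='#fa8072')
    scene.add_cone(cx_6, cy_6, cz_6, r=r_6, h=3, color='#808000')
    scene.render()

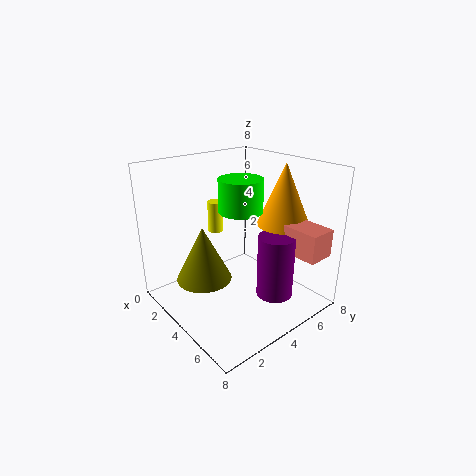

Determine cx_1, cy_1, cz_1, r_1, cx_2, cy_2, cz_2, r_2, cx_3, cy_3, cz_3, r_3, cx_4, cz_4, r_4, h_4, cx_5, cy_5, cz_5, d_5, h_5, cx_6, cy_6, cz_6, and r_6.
cx_1 = 6, cy_1 = 2.5, cz_1 = 6.5, r_1 = 1, cx_2 = 0.5, cy_2 = 5, cz_2 = 3, r_2 = 0.5, cx_3 = 5, cy_3 = 6.5, cz_3 = 4.5, r_3 = 1.5, cx_4 = 6, cz_4 = 1, r_4 = 1, h_4 = 3.5, cx_5 = 6, cy_5 = 5.5, cz_5 = 3.5, d_5 = 1.5, h_5 = 1.5, cx_6 = 3.5, cy_6 = 2, cz_6 = 2, r_6 = 1.5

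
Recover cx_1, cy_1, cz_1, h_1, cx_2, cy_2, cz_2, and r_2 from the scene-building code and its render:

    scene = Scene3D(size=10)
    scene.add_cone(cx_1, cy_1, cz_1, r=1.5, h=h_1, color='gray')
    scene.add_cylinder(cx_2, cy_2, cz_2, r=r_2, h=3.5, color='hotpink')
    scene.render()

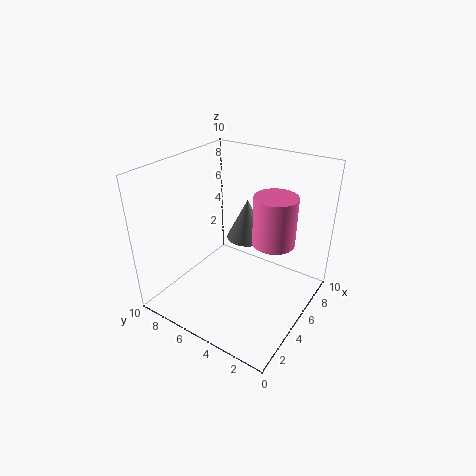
cx_1 = 7
cy_1 = 5.5
cz_1 = 4
h_1 = 3
cx_2 = 6.5
cy_2 = 3
cz_2 = 4.5
r_2 = 1.5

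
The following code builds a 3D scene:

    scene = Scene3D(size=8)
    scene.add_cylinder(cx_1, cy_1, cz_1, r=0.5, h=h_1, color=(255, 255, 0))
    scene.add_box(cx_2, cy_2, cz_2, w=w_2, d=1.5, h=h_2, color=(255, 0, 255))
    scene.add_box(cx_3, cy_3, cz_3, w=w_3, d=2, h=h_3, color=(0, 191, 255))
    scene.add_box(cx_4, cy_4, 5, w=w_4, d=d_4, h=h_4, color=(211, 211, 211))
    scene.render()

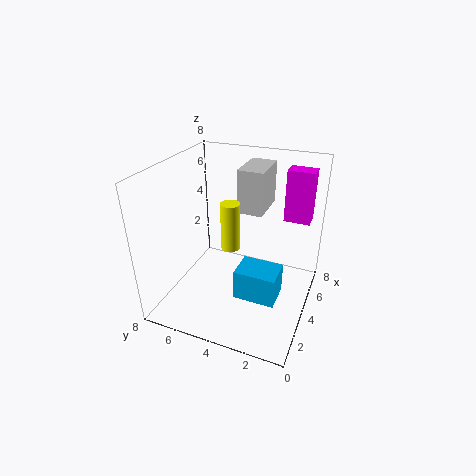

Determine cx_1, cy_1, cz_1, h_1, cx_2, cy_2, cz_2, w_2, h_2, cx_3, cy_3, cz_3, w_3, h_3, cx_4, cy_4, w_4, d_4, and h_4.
cx_1 = 3; cy_1 = 4; cz_1 = 4; h_1 = 2.5; cx_2 = 6; cy_2 = 0.5; cz_2 = 4.5; w_2 = 1; h_2 = 3; cx_3 = 1; cy_3 = 1; cz_3 = 2.5; w_3 = 1.5; h_3 = 1.5; cx_4 = 5; cy_4 = 3; w_4 = 2.5; d_4 = 1.5; h_4 = 2.5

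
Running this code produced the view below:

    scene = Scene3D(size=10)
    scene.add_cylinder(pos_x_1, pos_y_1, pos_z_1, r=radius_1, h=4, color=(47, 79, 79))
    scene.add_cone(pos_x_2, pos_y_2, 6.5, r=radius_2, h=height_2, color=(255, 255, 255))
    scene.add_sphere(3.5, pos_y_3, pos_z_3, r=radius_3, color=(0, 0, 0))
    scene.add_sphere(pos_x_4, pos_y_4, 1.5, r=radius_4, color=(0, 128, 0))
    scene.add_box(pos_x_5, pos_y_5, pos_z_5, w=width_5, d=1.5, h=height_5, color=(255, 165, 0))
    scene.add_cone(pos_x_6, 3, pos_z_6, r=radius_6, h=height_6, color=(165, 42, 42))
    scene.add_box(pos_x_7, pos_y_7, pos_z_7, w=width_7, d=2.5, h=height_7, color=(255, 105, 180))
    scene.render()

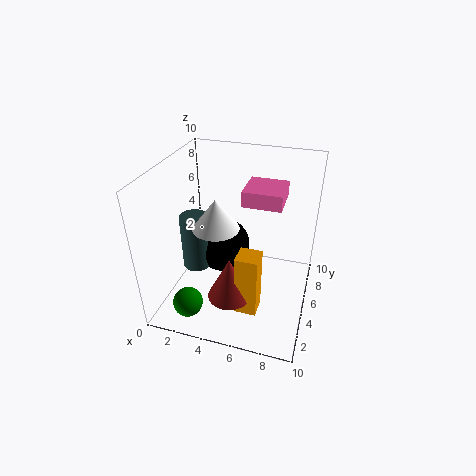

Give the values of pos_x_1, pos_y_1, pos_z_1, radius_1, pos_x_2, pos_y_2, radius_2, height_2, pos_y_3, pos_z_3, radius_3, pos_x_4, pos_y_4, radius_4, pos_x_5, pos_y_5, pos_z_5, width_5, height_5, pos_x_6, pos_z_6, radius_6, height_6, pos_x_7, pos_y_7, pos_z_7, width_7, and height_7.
pos_x_1 = 2, pos_y_1 = 4.5, pos_z_1 = 2.5, radius_1 = 1, pos_x_2 = 4, pos_y_2 = 3.5, radius_2 = 1.5, height_2 = 2, pos_y_3 = 6, pos_z_3 = 3.5, radius_3 = 2, pos_x_4 = 2.5, pos_y_4 = 1.5, radius_4 = 1, pos_x_5 = 5.5, pos_y_5 = 2.5, pos_z_5 = 0.5, width_5 = 1.5, height_5 = 4.5, pos_x_6 = 5, pos_z_6 = 1.5, radius_6 = 1.5, height_6 = 3, pos_x_7 = 5.5, pos_y_7 = 4, pos_z_7 = 8, width_7 = 2.5, height_7 = 1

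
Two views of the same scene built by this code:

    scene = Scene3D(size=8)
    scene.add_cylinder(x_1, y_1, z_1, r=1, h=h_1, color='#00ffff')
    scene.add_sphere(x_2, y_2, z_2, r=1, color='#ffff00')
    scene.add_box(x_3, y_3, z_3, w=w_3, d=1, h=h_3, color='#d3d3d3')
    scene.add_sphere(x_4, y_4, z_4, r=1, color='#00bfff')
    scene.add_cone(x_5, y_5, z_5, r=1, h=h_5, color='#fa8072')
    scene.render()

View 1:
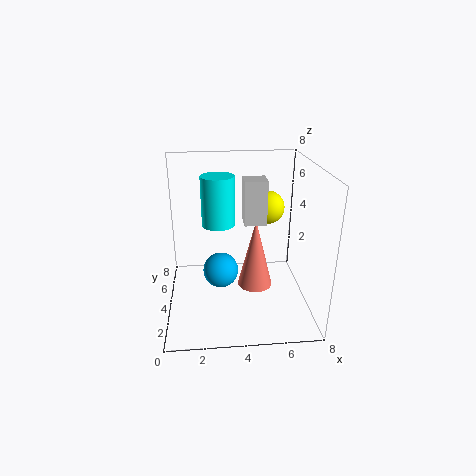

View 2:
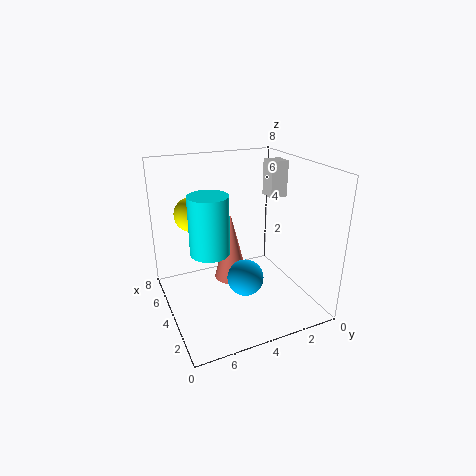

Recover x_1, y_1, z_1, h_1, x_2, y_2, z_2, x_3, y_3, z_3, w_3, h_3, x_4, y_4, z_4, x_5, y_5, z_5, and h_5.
x_1 = 3, y_1 = 6, z_1 = 4, h_1 = 3, x_2 = 6, y_2 = 6, z_2 = 5, x_3 = 4, y_3 = 1, z_3 = 6, w_3 = 1, h_3 = 2, x_4 = 3, y_4 = 4, z_4 = 2, x_5 = 5, y_5 = 4, z_5 = 1, h_5 = 4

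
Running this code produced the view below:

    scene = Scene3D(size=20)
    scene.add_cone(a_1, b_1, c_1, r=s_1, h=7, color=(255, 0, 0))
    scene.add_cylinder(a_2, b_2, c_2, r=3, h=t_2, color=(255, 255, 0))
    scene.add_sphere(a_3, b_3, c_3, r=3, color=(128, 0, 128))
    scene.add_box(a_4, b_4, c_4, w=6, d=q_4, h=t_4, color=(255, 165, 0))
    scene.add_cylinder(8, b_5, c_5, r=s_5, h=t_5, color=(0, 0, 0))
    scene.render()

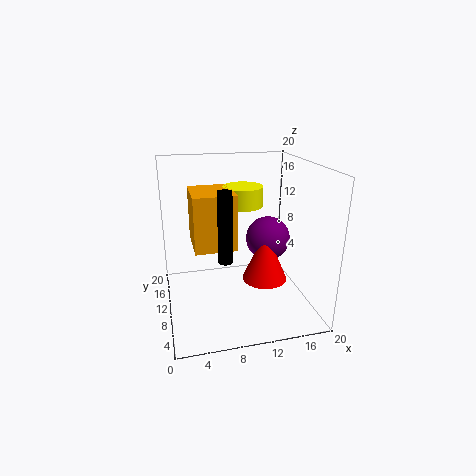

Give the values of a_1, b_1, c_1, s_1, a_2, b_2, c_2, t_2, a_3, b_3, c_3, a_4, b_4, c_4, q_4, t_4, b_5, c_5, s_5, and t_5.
a_1 = 13, b_1 = 7, c_1 = 5, s_1 = 3, a_2 = 12, b_2 = 15, c_2 = 13, t_2 = 3, a_3 = 14, b_3 = 9, c_3 = 10, a_4 = 4, b_4 = 10, c_4 = 8, q_4 = 7, t_4 = 8, b_5 = 9, c_5 = 7, s_5 = 1, t_5 = 10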